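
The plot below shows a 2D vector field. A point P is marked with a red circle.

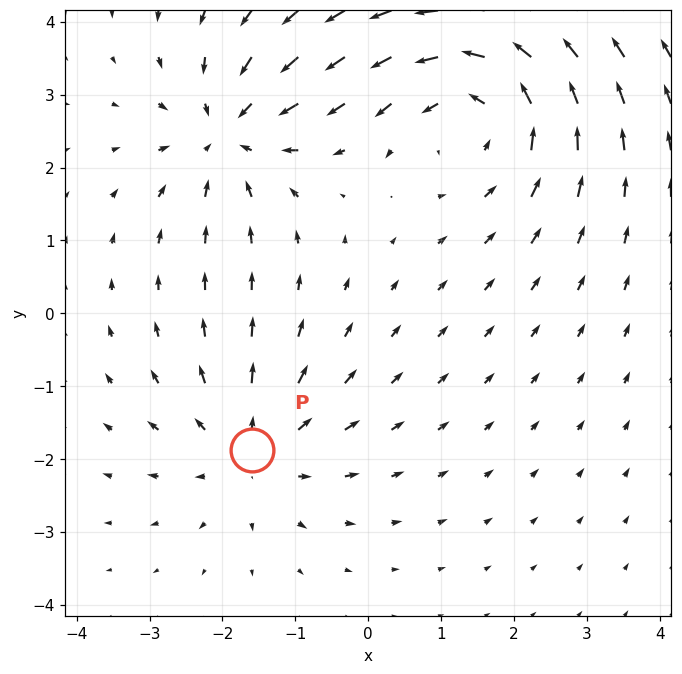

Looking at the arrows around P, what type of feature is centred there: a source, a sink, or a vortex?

source

At P (-1.6, -1.9) the arrows spread outward. Divergence about +3, curl ≈0 — positive divergence with near-zero curl is a source.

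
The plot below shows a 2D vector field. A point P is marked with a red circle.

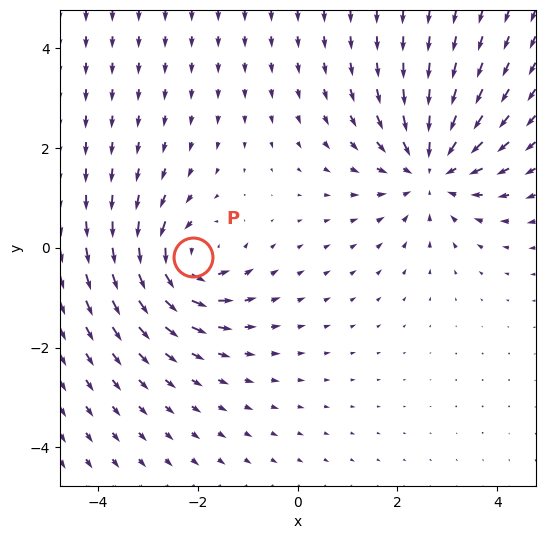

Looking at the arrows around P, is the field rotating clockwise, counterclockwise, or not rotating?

counterclockwise

Near P at (-2.1, -0.2) the arrows circulate counterclockwise. The curl (z-component) there is about +4; positive curl means counterclockwise rotation.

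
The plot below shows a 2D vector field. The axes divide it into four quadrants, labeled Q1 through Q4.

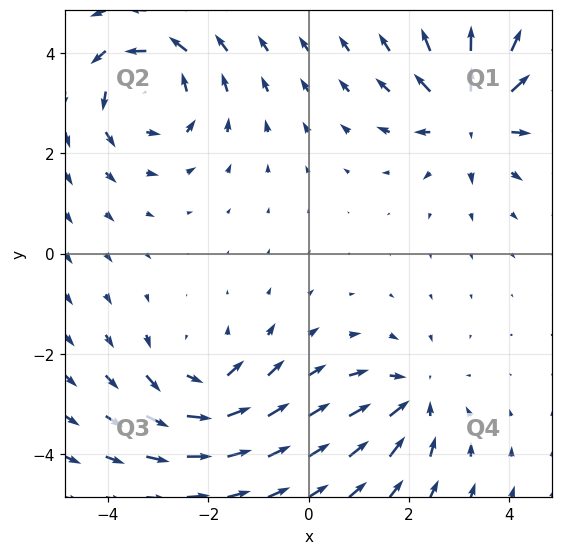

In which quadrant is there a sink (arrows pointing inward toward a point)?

Q4

The sink sits at approximately (2.1, -2.9), which lies in quadrant Q4. The divergence there is about -4, negative as expected for a sink.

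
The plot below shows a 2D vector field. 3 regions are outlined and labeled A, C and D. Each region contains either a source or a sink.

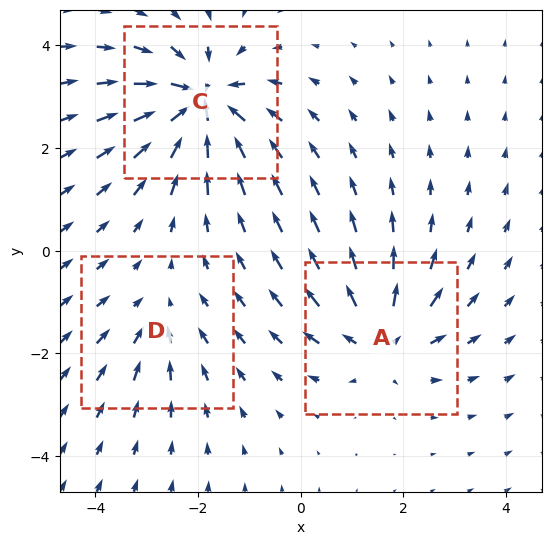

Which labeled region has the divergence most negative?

C

Divergence at each region's feature centre — A: about +4, C: about -6, D: about -2. Region C is most negative.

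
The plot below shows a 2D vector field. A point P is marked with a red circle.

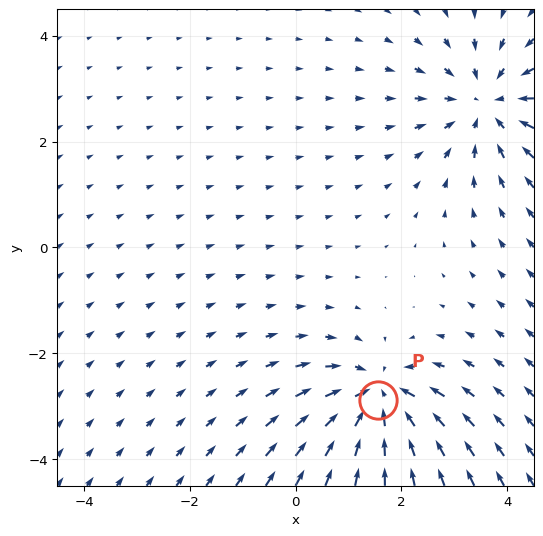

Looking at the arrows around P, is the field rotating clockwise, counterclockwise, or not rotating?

not rotating

Near P at (1.6, -2.9) the arrows show no circulation. The curl there is ≈0.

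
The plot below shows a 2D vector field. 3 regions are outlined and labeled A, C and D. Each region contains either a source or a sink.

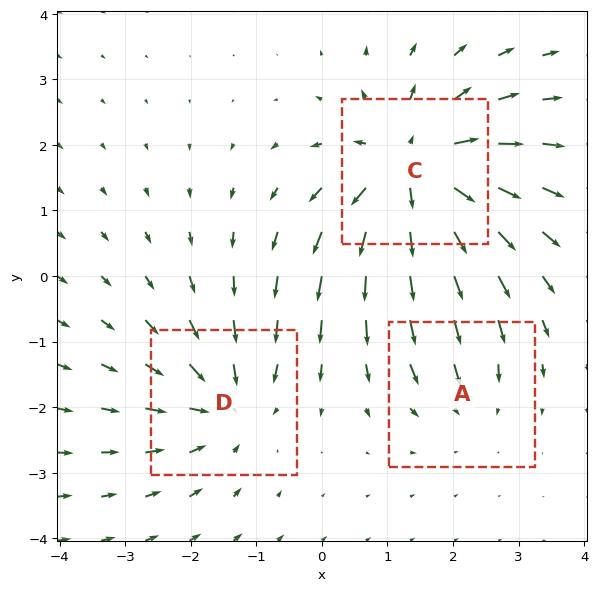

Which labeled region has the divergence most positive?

Divergence at each region's feature centre — A: about -2, C: about +5, D: about -3. Region C is most positive.

C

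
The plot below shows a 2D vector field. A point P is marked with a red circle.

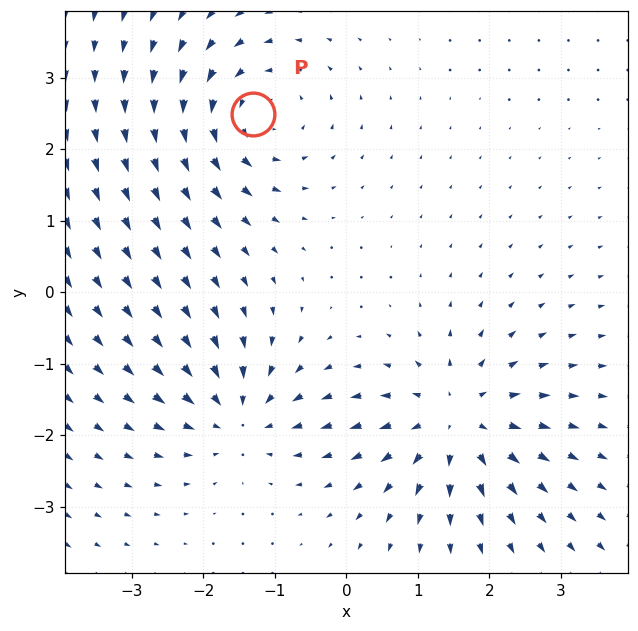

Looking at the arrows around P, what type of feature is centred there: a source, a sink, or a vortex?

vortex

At P (-1.3, 2.5) the arrows circulate counterclockwise. Divergence ≈0, curl about +5 — near-zero divergence with nonzero curl is a vortex.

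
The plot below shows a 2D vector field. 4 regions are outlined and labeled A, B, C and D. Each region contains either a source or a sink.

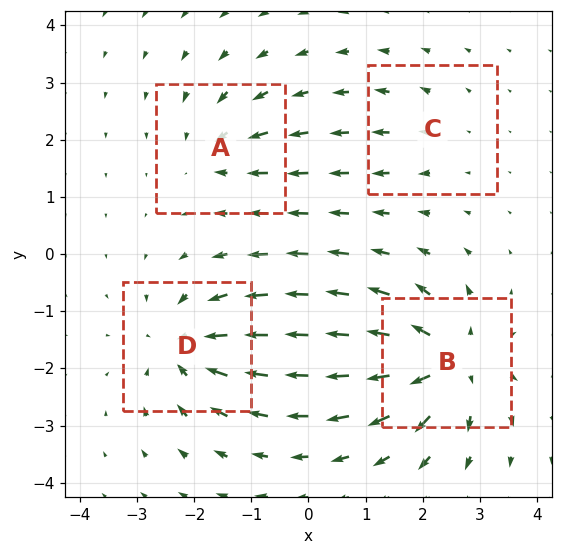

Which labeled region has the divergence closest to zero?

Divergence at each region's feature centre — A: about -4, B: about +8, C: about +2, D: about -6. Region C is closest to zero.

C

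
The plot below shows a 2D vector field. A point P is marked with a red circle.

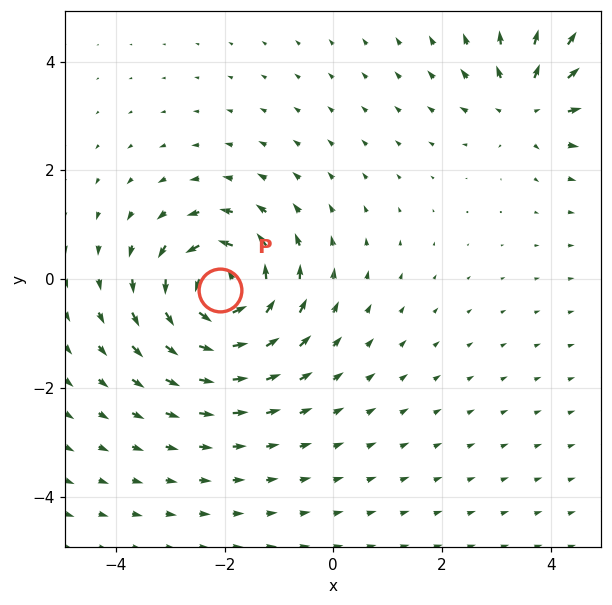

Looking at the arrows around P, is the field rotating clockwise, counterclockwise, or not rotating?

Near P at (-2.1, -0.2) the arrows circulate counterclockwise. The curl (z-component) there is about +6; positive curl means counterclockwise rotation.

counterclockwise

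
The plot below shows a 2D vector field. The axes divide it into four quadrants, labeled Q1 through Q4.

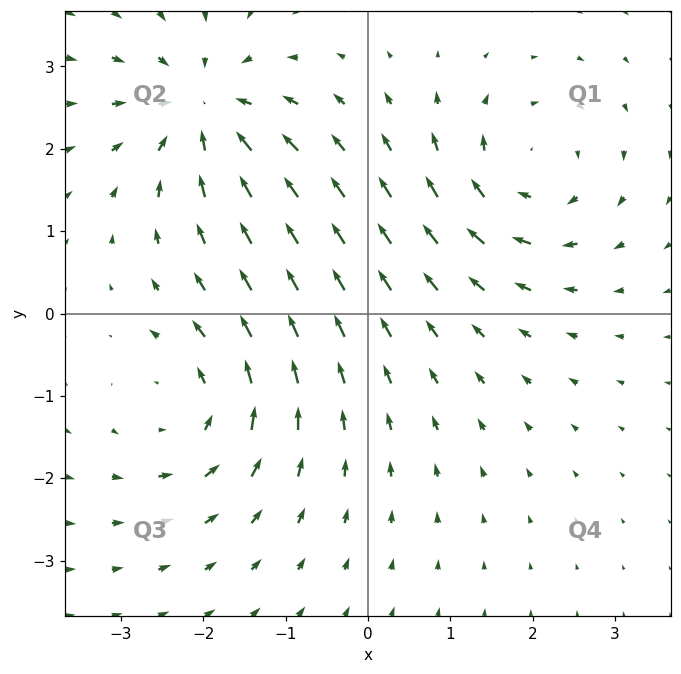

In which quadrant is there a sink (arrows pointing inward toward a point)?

Q2

The sink sits at approximately (-2.0, 2.5), which lies in quadrant Q2. The divergence there is about -6, negative as expected for a sink.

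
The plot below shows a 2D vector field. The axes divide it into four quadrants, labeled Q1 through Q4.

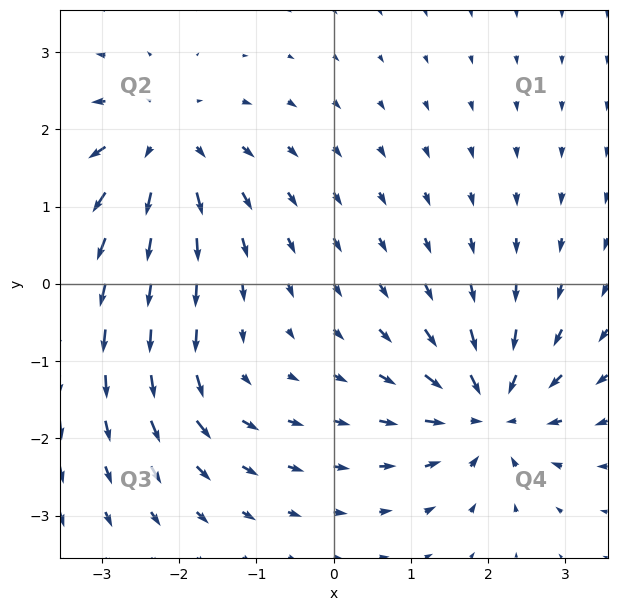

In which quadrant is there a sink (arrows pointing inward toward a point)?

Q4

The sink sits at approximately (2.0, -1.7), which lies in quadrant Q4. The divergence there is about -7, negative as expected for a sink.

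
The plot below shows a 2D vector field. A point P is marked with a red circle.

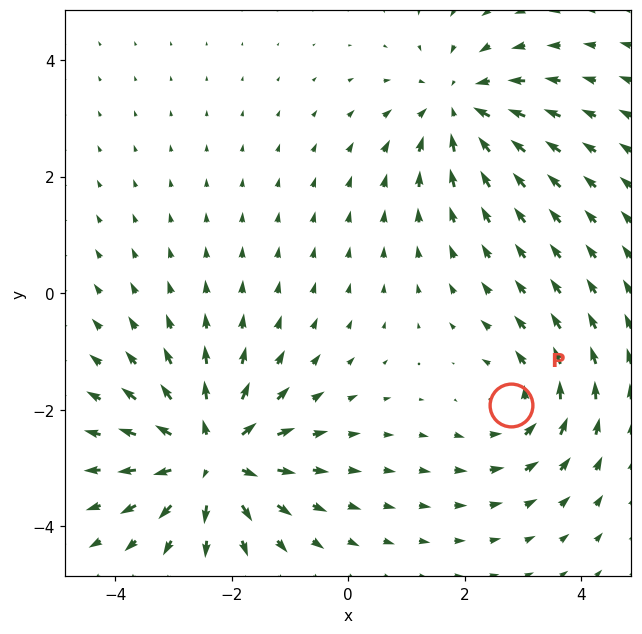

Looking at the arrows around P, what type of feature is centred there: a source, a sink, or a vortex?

vortex

At P (2.8, -1.9) the arrows circulate counterclockwise. Divergence ≈0, curl about +3 — near-zero divergence with nonzero curl is a vortex.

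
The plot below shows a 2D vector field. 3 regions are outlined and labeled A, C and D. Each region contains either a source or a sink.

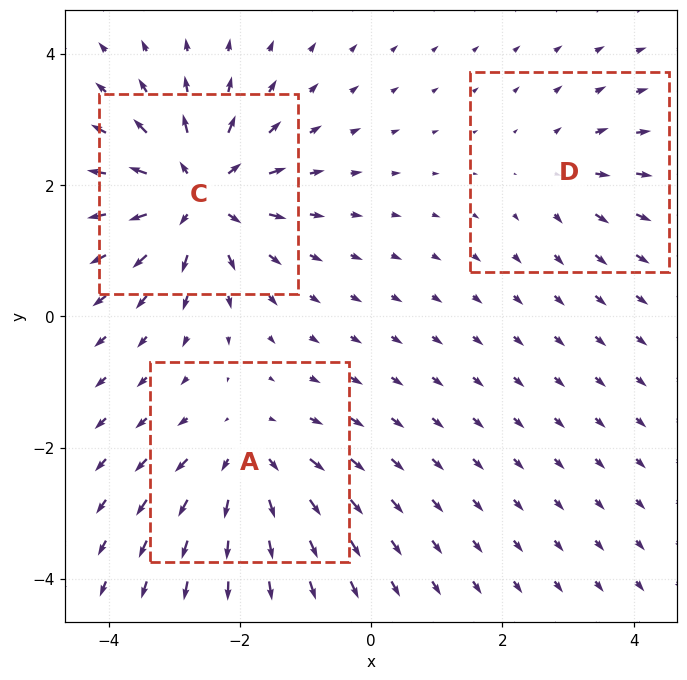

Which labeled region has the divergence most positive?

Divergence at each region's feature centre — A: about +4, C: about +6, D: about +3. Region C is most positive.

C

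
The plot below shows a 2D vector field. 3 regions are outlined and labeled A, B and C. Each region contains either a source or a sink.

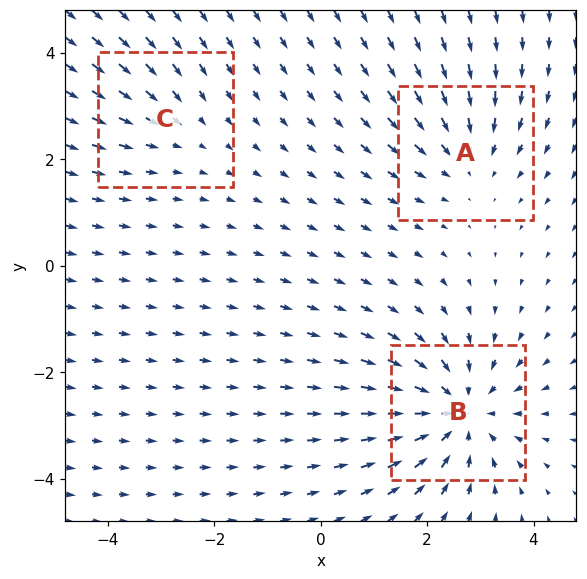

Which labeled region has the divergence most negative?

Divergence at each region's feature centre — A: about -3, B: about -5, C: about -2. Region B is most negative.

B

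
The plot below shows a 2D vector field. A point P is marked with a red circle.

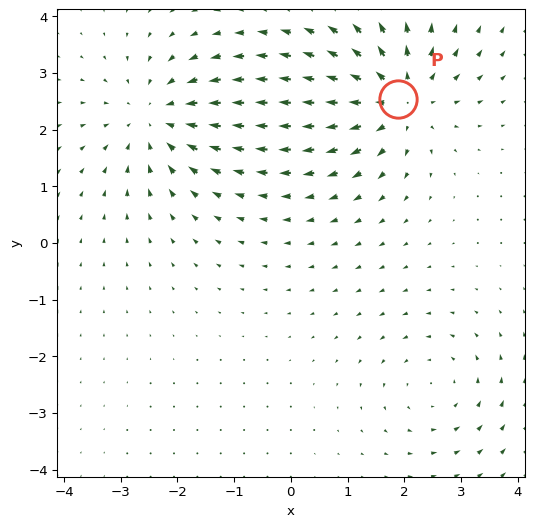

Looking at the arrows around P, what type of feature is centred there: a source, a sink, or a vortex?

source

At P (1.9, 2.5) the arrows spread outward. Divergence about +5, curl ≈0 — positive divergence with near-zero curl is a source.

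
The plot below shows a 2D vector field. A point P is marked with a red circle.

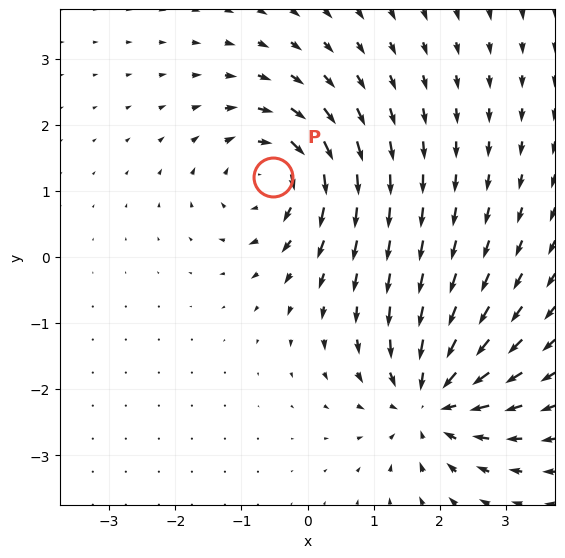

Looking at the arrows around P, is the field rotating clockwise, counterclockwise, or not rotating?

clockwise

Near P at (-0.5, 1.2) the arrows circulate clockwise. The curl (z-component) there is about -6; negative curl means clockwise rotation.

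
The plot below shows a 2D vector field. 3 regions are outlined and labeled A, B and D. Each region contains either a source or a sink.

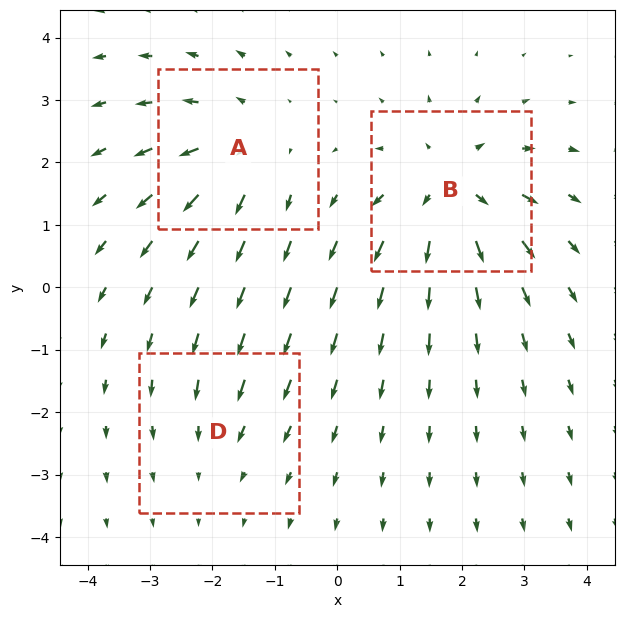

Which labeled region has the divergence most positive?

B

Divergence at each region's feature centre — A: about +3, B: about +5, D: about -2. Region B is most positive.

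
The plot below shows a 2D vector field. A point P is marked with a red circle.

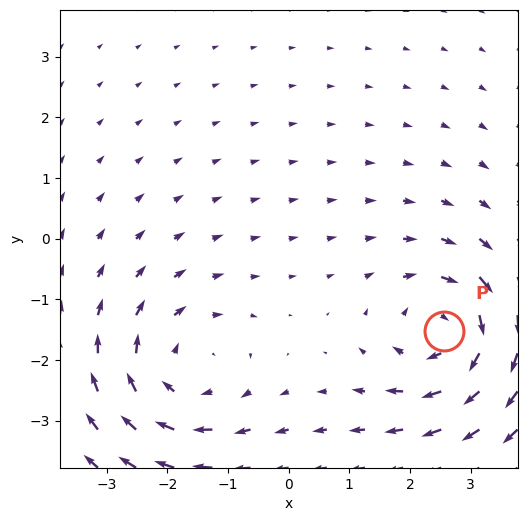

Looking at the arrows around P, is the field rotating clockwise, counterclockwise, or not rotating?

Near P at (2.6, -1.5) the arrows circulate clockwise. The curl (z-component) there is about -6; negative curl means clockwise rotation.

clockwise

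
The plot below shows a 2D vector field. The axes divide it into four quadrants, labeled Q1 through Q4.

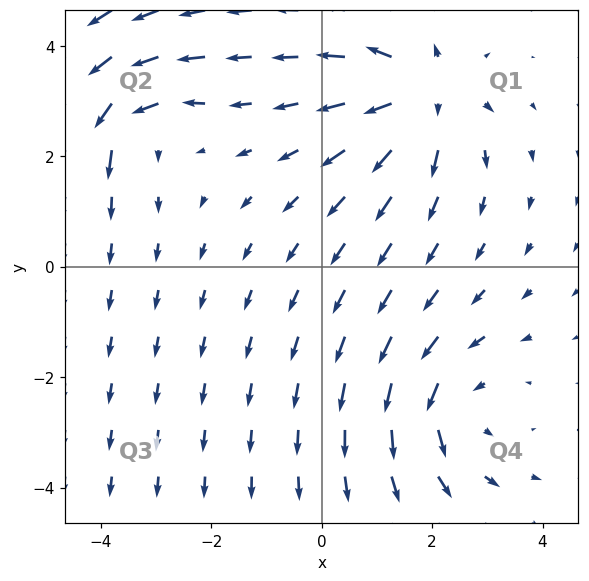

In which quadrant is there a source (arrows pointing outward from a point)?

Q1

The source sits at approximately (1.9, 3.1), which lies in quadrant Q1. The divergence there is about +5, positive as expected for a source.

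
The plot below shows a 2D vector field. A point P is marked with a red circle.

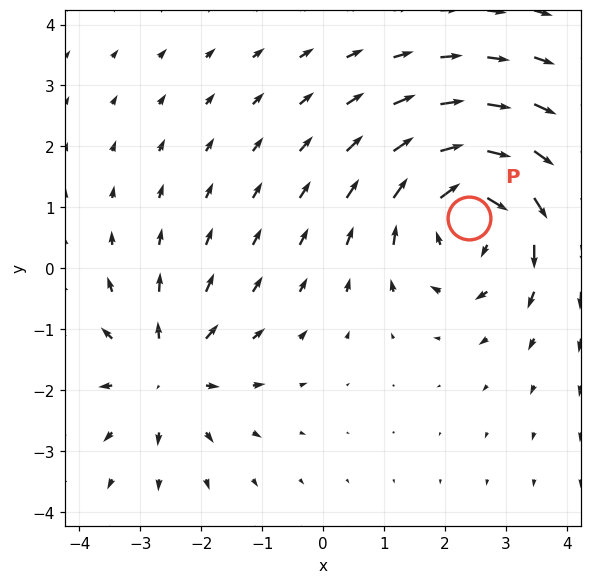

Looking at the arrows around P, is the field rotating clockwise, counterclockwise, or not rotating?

Near P at (2.4, 0.8) the arrows circulate clockwise. The curl (z-component) there is about -4; negative curl means clockwise rotation.

clockwise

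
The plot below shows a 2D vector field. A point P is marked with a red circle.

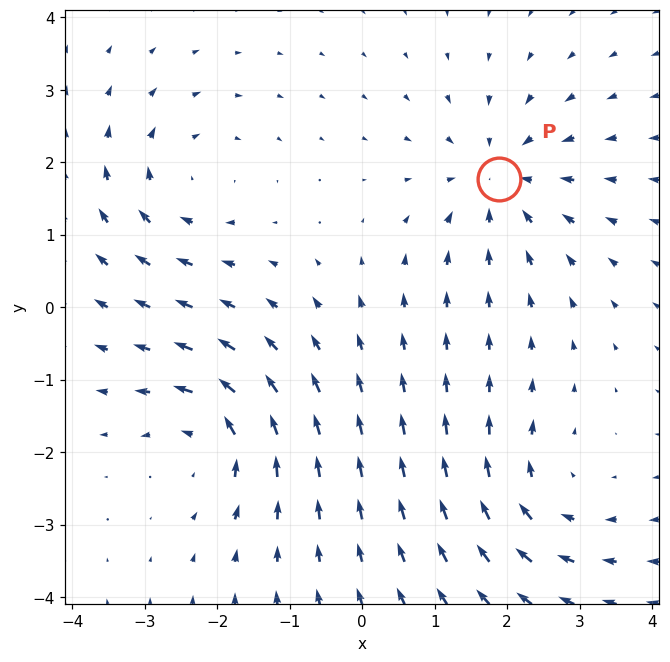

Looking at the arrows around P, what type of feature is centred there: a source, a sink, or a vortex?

sink

At P (1.9, 1.8) the arrows converge inward. Divergence about -6, curl ≈0 — negative divergence with near-zero curl is a sink.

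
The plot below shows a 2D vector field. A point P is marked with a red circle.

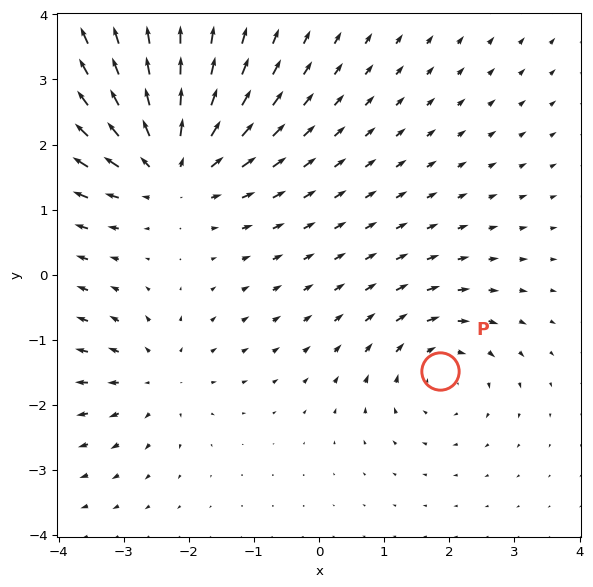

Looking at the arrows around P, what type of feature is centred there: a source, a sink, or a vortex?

vortex

At P (1.9, -1.5) the arrows circulate clockwise. Divergence ≈0, curl about -3 — near-zero divergence with nonzero curl is a vortex.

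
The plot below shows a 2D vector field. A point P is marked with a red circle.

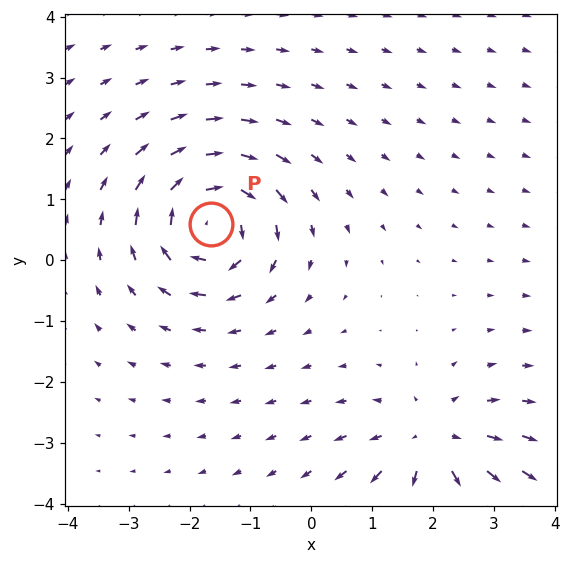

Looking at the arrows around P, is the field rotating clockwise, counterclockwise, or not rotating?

clockwise

Near P at (-1.6, 0.6) the arrows circulate clockwise. The curl (z-component) there is about -5; negative curl means clockwise rotation.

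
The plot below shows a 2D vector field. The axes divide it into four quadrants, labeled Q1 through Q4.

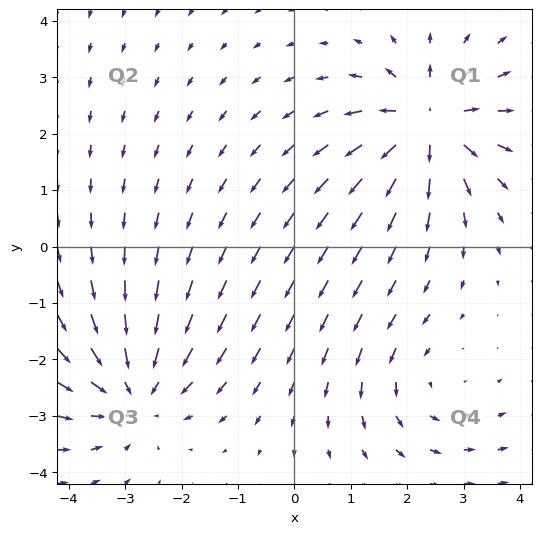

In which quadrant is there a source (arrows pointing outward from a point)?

The source sits at approximately (2.4, 2.2), which lies in quadrant Q1. The divergence there is about +6, positive as expected for a source.

Q1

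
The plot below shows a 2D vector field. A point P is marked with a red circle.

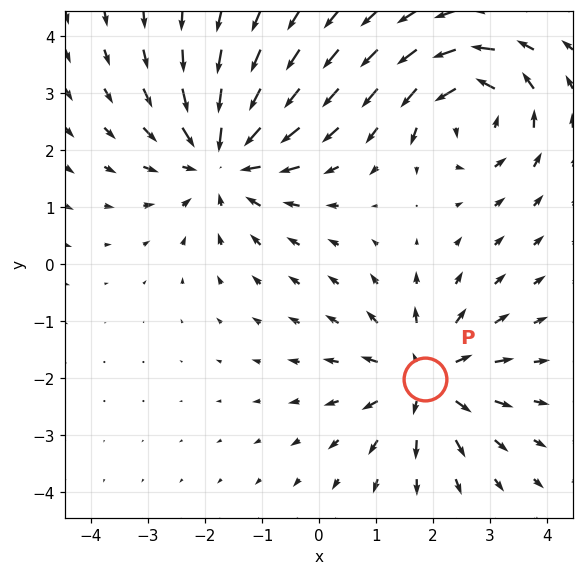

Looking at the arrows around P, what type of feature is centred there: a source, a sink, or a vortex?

At P (1.9, -2.0) the arrows spread outward. Divergence about +4, curl ≈0 — positive divergence with near-zero curl is a source.

source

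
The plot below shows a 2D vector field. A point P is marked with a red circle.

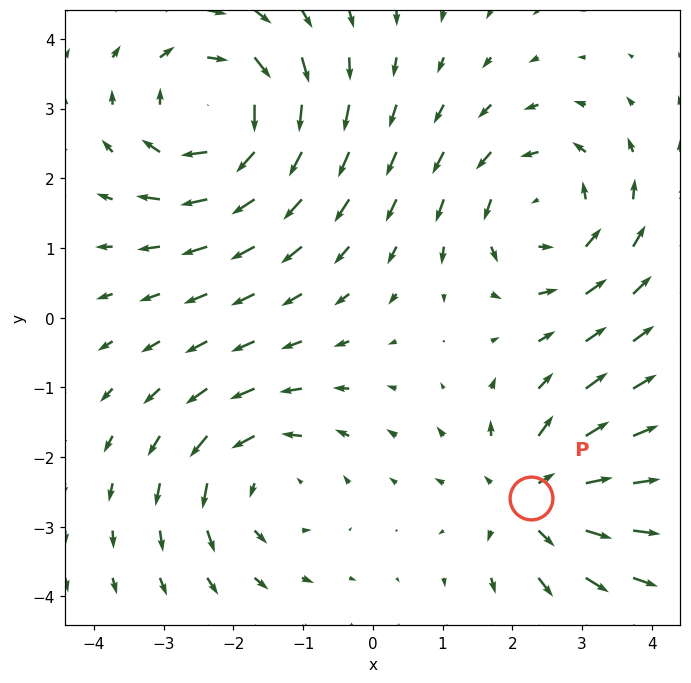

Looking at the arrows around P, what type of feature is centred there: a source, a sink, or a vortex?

source

At P (2.3, -2.6) the arrows spread outward. Divergence about +4, curl ≈0 — positive divergence with near-zero curl is a source.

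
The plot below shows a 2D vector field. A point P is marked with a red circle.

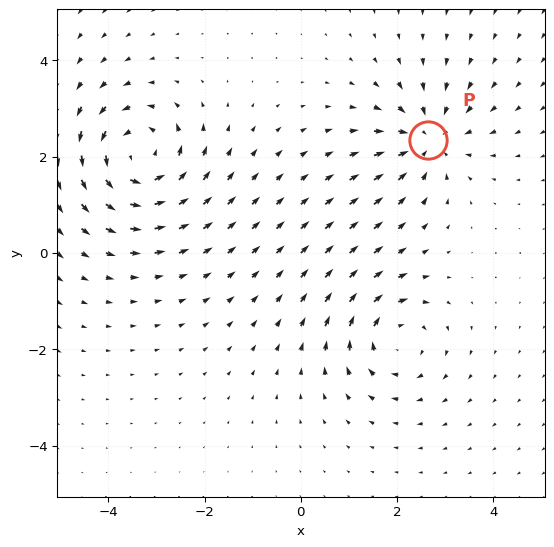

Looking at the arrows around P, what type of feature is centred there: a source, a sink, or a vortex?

At P (2.6, 2.4) the arrows converge inward. Divergence about -4, curl ≈0 — negative divergence with near-zero curl is a sink.

sink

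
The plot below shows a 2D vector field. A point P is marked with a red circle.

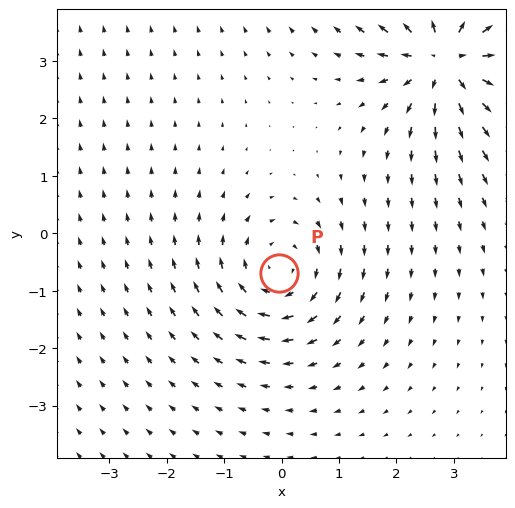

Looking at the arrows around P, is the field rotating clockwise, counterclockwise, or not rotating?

clockwise

Near P at (-0.0, -0.7) the arrows circulate clockwise. The curl (z-component) there is about -3; negative curl means clockwise rotation.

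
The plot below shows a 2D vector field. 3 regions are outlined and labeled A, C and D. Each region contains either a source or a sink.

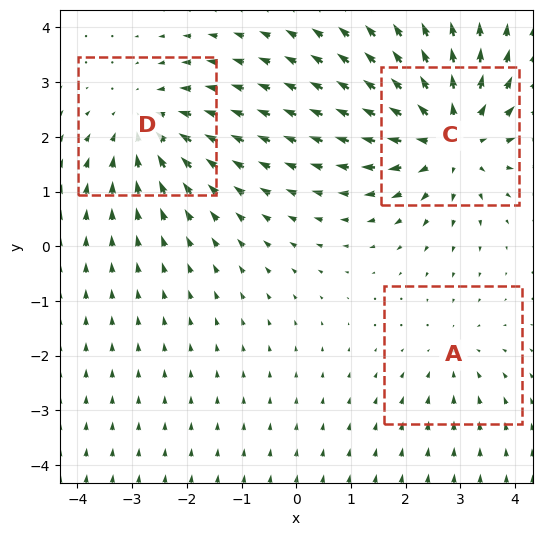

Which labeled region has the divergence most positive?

Divergence at each region's feature centre — A: about -2, C: about +4, D: about -3. Region C is most positive.

C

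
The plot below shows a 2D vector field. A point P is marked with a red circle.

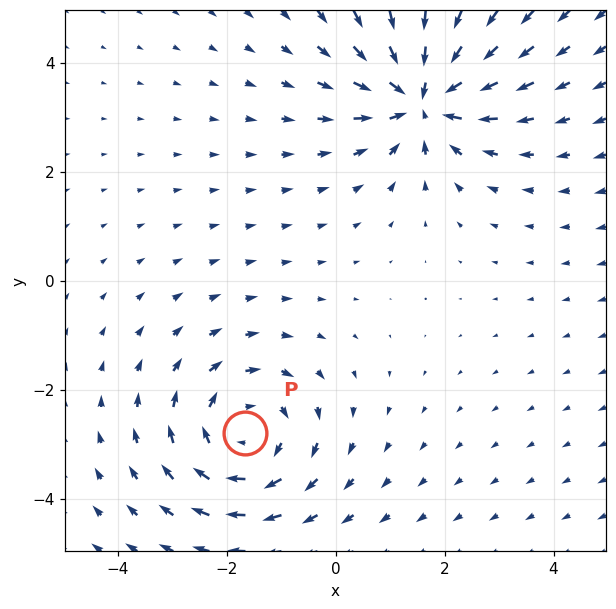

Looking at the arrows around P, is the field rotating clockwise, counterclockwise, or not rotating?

clockwise

Near P at (-1.7, -2.8) the arrows circulate clockwise. The curl (z-component) there is about -4; negative curl means clockwise rotation.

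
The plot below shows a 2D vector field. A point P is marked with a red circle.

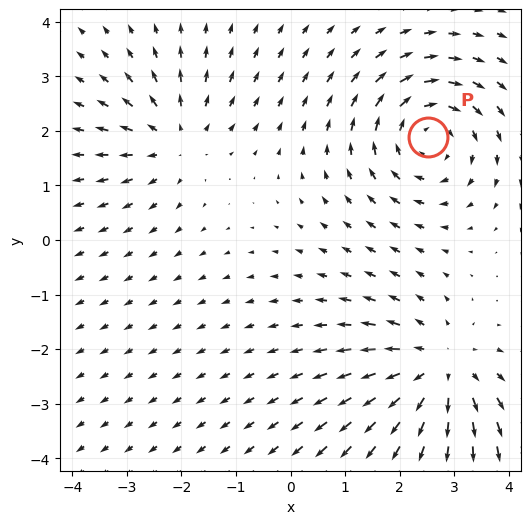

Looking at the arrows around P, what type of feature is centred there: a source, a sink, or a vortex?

vortex

At P (2.5, 1.9) the arrows circulate clockwise. Divergence ≈0, curl about -5 — near-zero divergence with nonzero curl is a vortex.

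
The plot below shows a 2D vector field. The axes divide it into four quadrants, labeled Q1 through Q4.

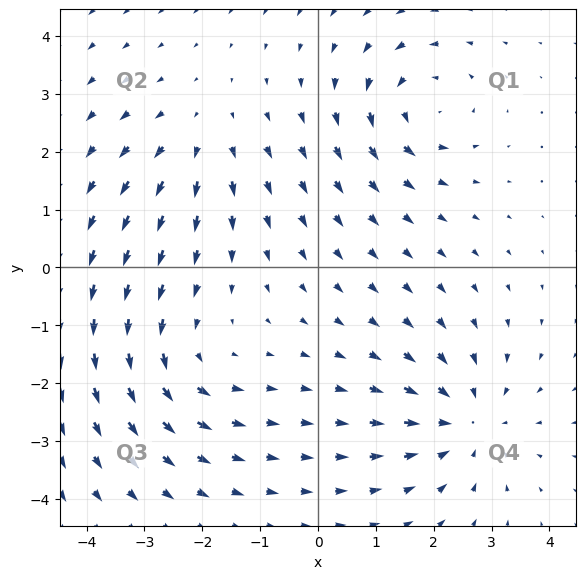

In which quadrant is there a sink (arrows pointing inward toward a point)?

The sink sits at approximately (2.6, -2.7), which lies in quadrant Q4. The divergence there is about -4, negative as expected for a sink.

Q4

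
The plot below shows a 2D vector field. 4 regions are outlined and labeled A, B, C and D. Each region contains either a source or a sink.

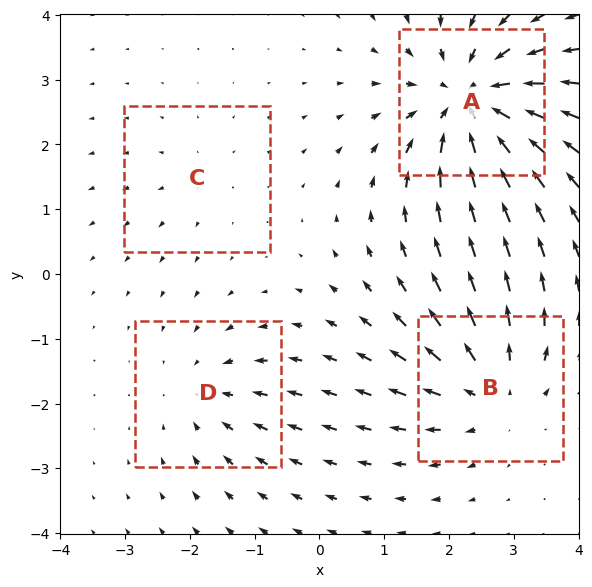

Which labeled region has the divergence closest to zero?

Divergence at each region's feature centre — A: about -7, B: about +5, C: about +2, D: about -3. Region C is closest to zero.

C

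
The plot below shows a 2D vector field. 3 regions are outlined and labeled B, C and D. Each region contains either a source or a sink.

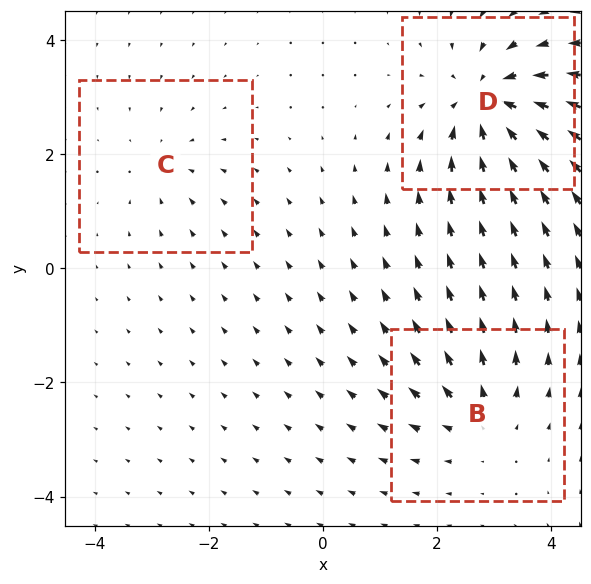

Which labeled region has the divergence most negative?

D

Divergence at each region's feature centre — B: about +3, C: about -2, D: about -5. Region D is most negative.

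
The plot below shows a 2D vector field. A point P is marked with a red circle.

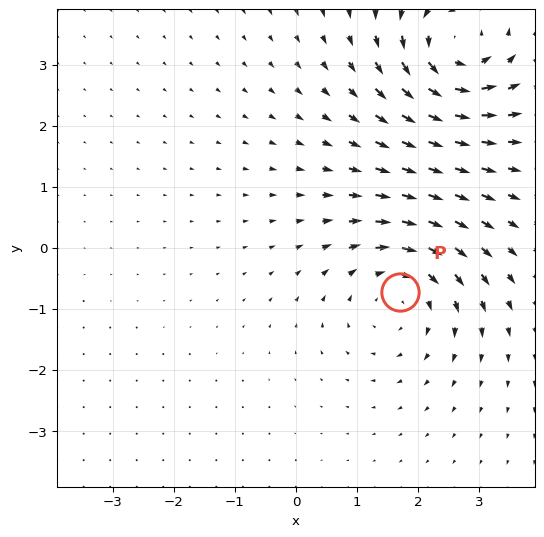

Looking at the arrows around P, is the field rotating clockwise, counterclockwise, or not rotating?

Near P at (1.7, -0.7) the arrows circulate clockwise. The curl (z-component) there is about -4; negative curl means clockwise rotation.

clockwise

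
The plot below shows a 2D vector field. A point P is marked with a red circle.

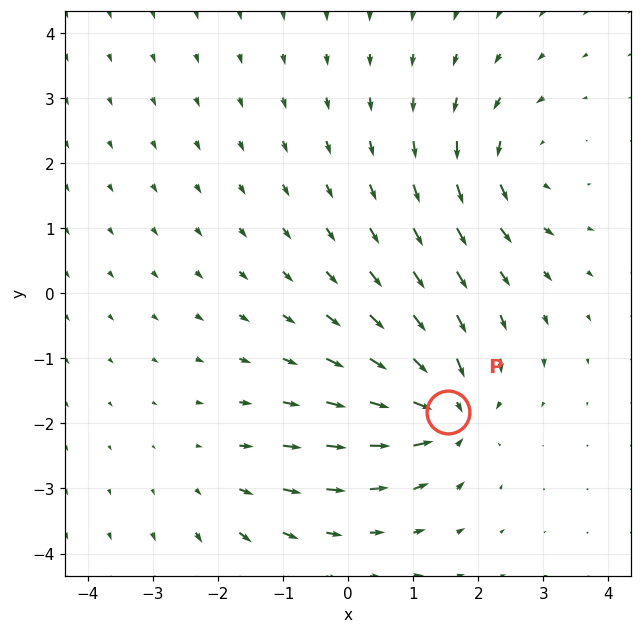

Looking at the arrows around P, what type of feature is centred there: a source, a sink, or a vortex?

At P (1.5, -1.8) the arrows converge inward. Divergence about -7, curl ≈0 — negative divergence with near-zero curl is a sink.

sink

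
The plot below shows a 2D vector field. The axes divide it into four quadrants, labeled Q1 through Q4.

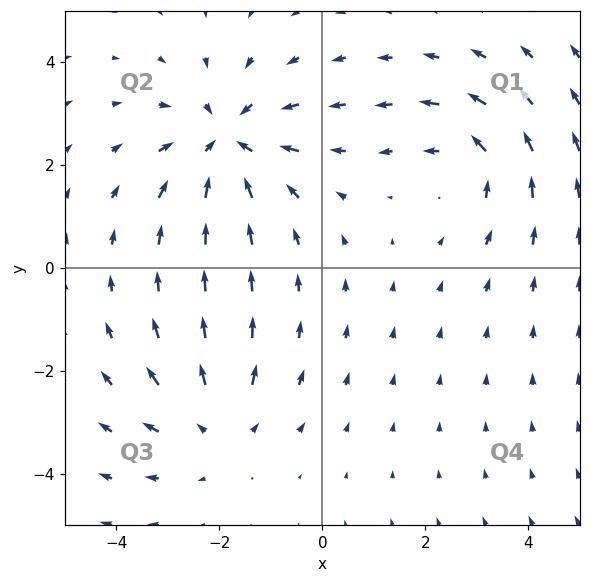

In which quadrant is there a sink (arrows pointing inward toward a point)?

Q2

The sink sits at approximately (-1.8, 2.5), which lies in quadrant Q2. The divergence there is about -3, negative as expected for a sink.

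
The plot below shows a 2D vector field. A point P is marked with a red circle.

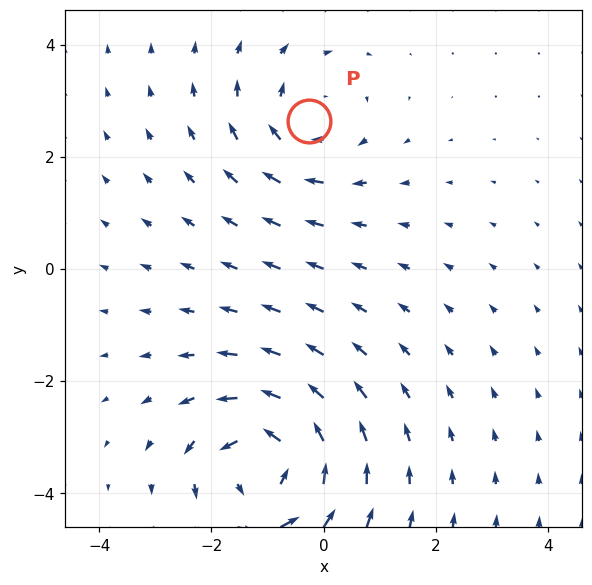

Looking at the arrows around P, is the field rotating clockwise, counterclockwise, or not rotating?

Near P at (-0.3, 2.6) the arrows circulate clockwise. The curl (z-component) there is about -3; negative curl means clockwise rotation.

clockwise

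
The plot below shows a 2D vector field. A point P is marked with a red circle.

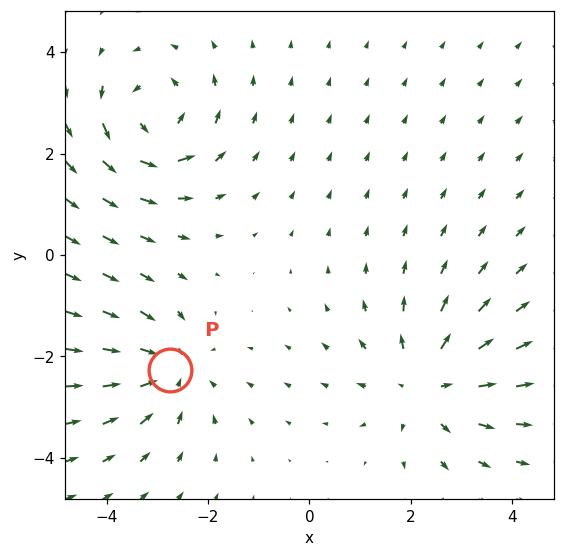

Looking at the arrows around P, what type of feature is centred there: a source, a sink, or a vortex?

sink

At P (-2.7, -2.3) the arrows converge inward. Divergence about -4, curl ≈0 — negative divergence with near-zero curl is a sink.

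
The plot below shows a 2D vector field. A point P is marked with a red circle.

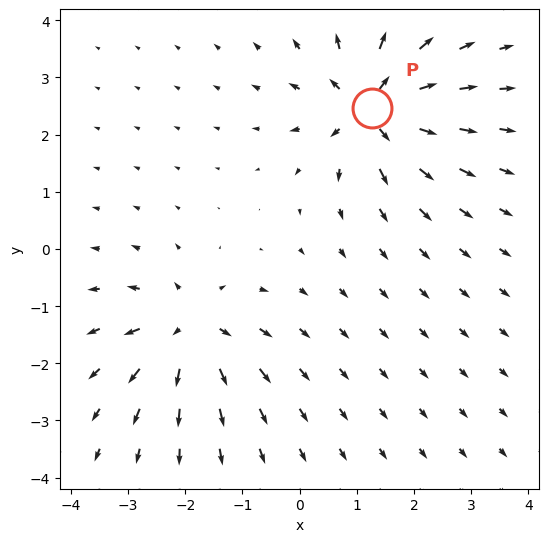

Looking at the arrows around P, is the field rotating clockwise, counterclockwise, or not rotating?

not rotating

Near P at (1.3, 2.5) the arrows show no circulation. The curl there is ≈0.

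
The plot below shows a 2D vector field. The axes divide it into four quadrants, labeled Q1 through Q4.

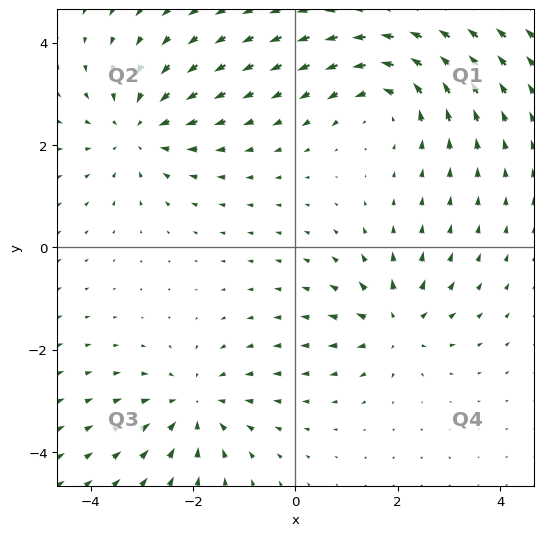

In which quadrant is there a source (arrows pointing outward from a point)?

The source sits at approximately (2.0, -1.5), which lies in quadrant Q4. The divergence there is about +5, positive as expected for a source.

Q4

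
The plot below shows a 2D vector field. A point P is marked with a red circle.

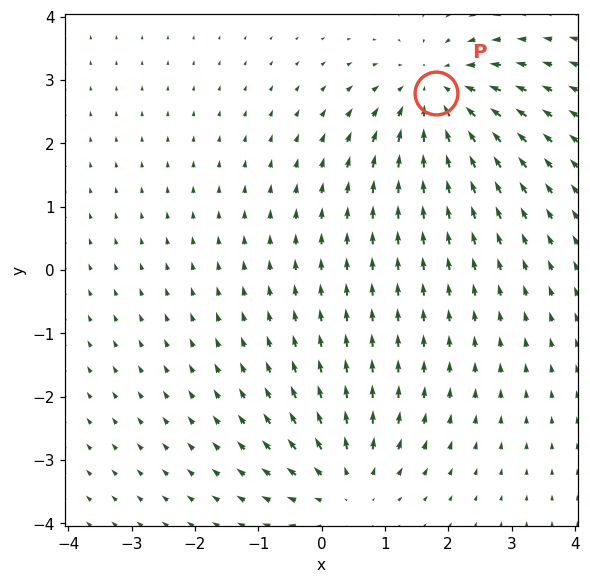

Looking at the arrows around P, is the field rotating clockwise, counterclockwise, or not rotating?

not rotating

Near P at (1.8, 2.8) the arrows show no circulation. The curl there is ≈0.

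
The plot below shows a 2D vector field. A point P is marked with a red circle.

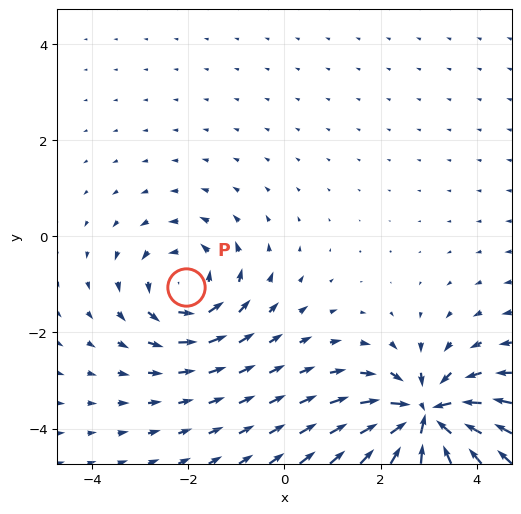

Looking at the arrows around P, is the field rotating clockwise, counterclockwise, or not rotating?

Near P at (-2.1, -1.1) the arrows circulate counterclockwise. The curl (z-component) there is about +3; positive curl means counterclockwise rotation.

counterclockwise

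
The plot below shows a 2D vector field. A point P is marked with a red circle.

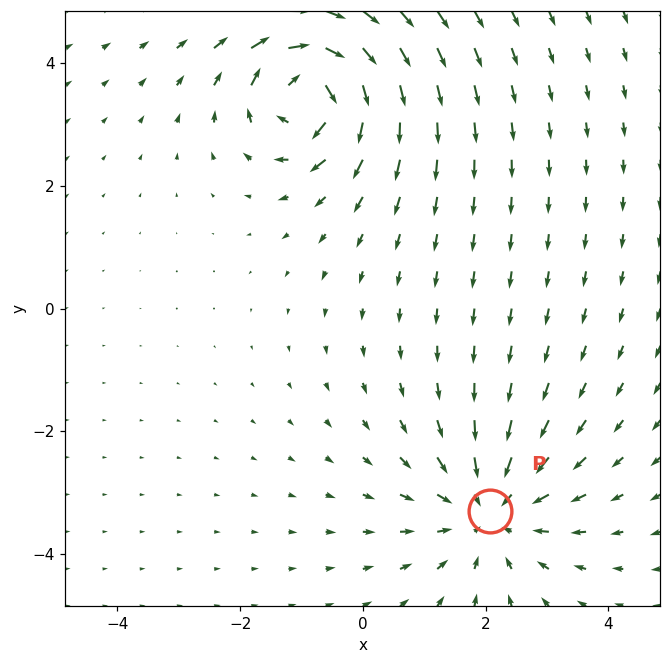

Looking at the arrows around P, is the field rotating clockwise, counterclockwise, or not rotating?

not rotating

Near P at (2.1, -3.3) the arrows show no circulation. The curl there is ≈0.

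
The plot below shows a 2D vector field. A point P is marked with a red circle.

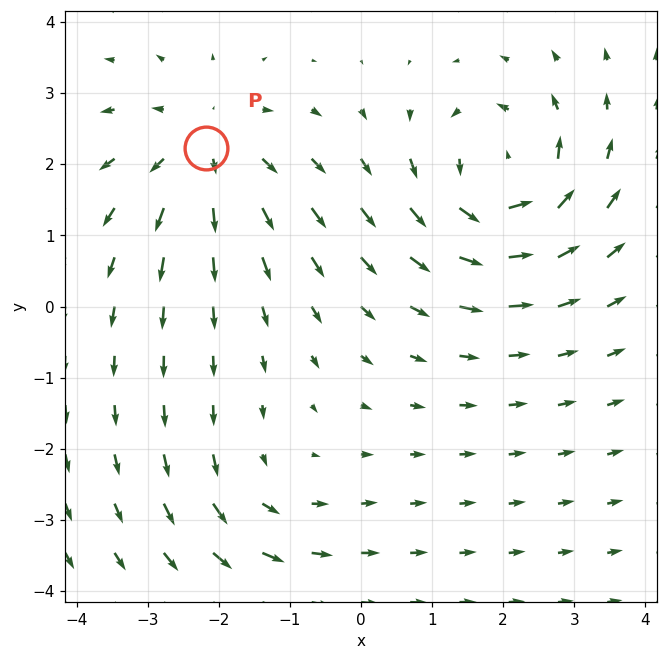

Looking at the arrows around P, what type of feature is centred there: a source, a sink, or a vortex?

At P (-2.2, 2.2) the arrows spread outward. Divergence about +4, curl ≈0 — positive divergence with near-zero curl is a source.

source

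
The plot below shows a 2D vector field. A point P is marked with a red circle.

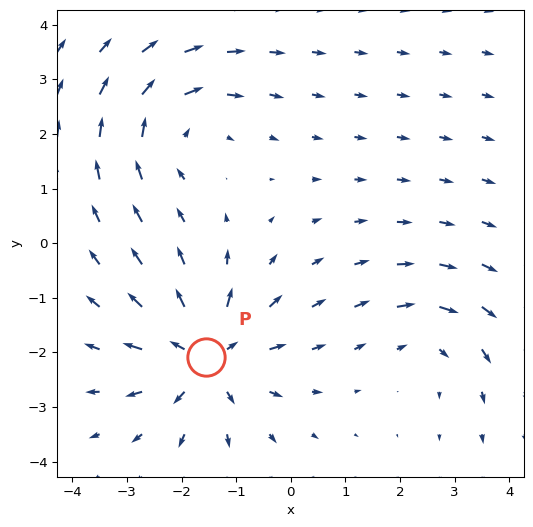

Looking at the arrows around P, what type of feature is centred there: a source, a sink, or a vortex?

source

At P (-1.5, -2.1) the arrows spread outward. Divergence about +5, curl ≈0 — positive divergence with near-zero curl is a source.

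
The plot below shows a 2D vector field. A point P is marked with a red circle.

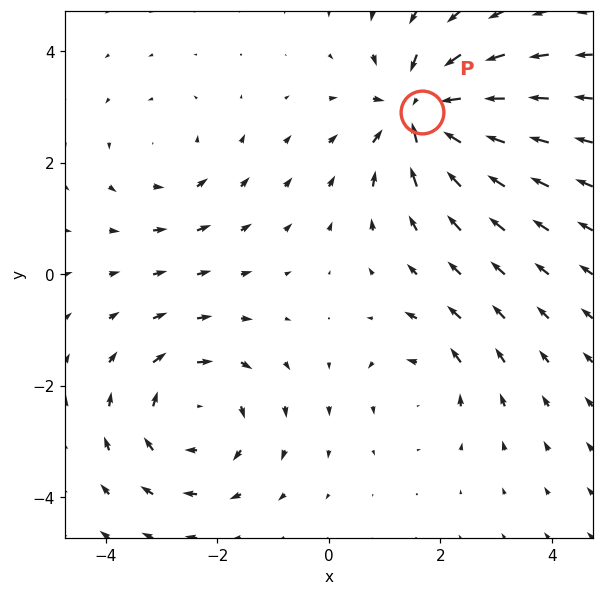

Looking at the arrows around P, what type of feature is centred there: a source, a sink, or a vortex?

sink

At P (1.7, 2.9) the arrows converge inward. Divergence about -6, curl ≈0 — negative divergence with near-zero curl is a sink.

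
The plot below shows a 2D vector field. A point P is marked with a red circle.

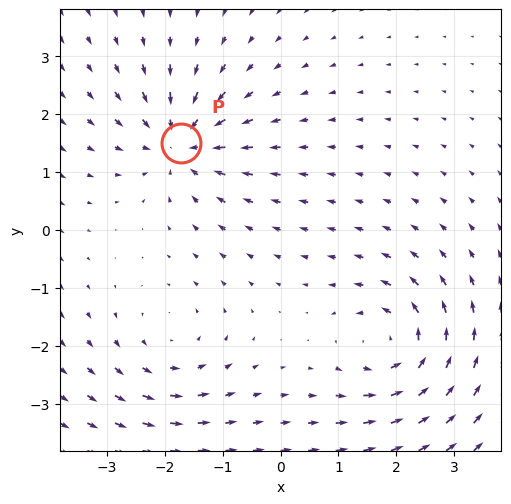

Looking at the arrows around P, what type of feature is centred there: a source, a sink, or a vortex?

sink

At P (-1.7, 1.5) the arrows converge inward. Divergence about -4, curl ≈0 — negative divergence with near-zero curl is a sink.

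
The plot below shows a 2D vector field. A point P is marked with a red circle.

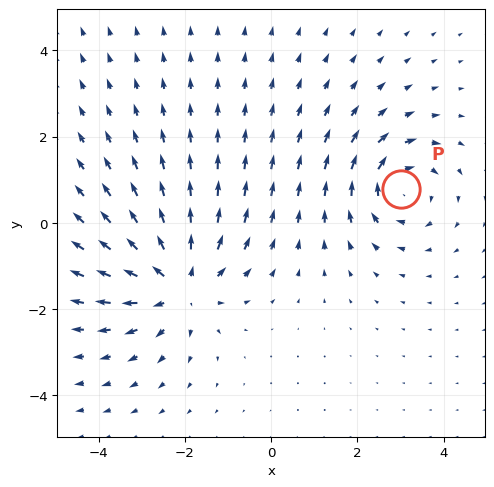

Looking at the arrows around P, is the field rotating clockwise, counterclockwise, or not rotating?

clockwise

Near P at (3.0, 0.8) the arrows circulate clockwise. The curl (z-component) there is about -4; negative curl means clockwise rotation.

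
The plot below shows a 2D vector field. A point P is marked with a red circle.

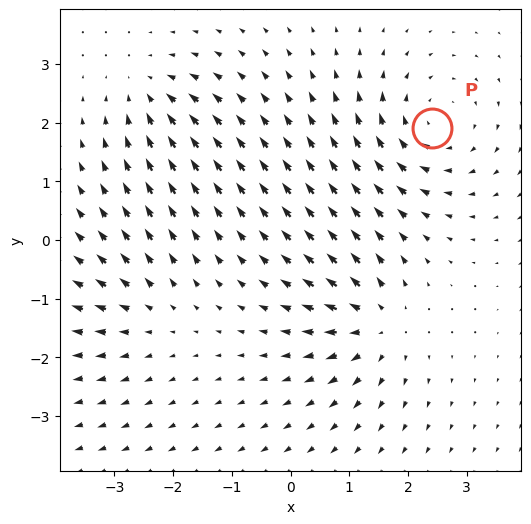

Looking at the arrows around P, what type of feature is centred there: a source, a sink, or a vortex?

vortex

At P (2.4, 1.9) the arrows circulate clockwise. Divergence ≈0, curl about -4 — near-zero divergence with nonzero curl is a vortex.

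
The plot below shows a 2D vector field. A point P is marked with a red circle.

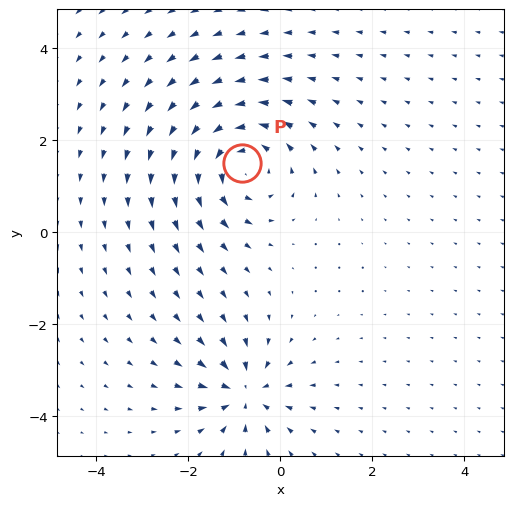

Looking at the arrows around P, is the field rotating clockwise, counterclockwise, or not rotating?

Near P at (-0.8, 1.5) the arrows circulate counterclockwise. The curl (z-component) there is about +4; positive curl means counterclockwise rotation.

counterclockwise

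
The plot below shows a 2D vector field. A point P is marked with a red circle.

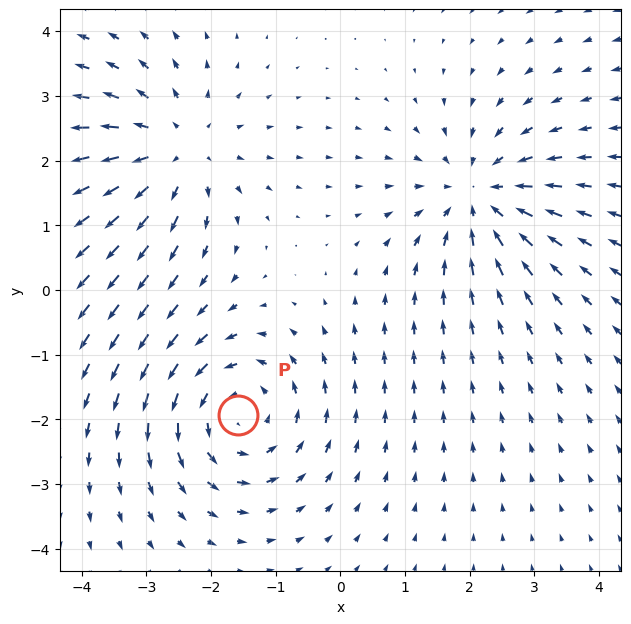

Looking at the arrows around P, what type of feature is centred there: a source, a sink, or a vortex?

At P (-1.6, -1.9) the arrows circulate counterclockwise. Divergence ≈0, curl about +4 — near-zero divergence with nonzero curl is a vortex.

vortex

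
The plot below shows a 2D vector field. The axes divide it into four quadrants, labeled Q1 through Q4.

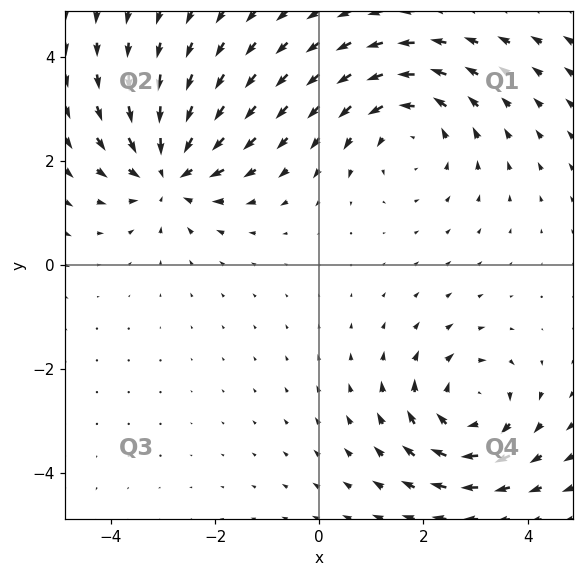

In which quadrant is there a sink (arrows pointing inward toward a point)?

Q2

The sink sits at approximately (-2.9, 1.8), which lies in quadrant Q2. The divergence there is about -3, negative as expected for a sink.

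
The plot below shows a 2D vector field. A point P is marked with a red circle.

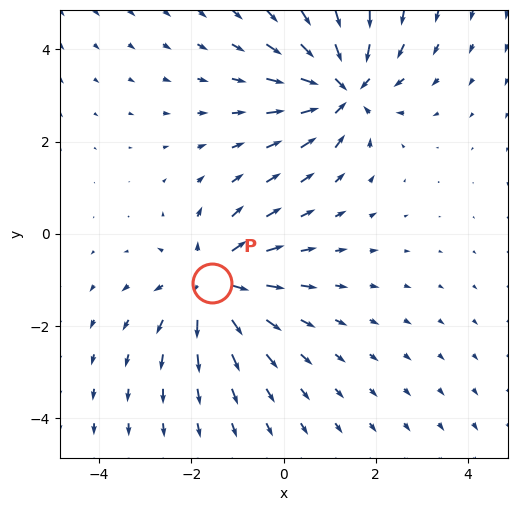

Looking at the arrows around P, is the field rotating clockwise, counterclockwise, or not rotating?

Near P at (-1.6, -1.1) the arrows show no circulation. The curl there is ≈0.

not rotating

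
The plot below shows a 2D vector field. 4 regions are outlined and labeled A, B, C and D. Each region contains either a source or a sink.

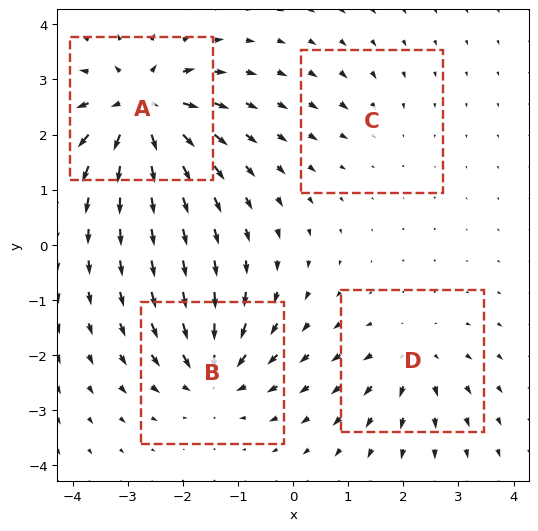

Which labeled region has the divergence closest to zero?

Divergence at each region's feature centre — A: about +9, B: about -6, C: about -2, D: about +4. Region C is closest to zero.

C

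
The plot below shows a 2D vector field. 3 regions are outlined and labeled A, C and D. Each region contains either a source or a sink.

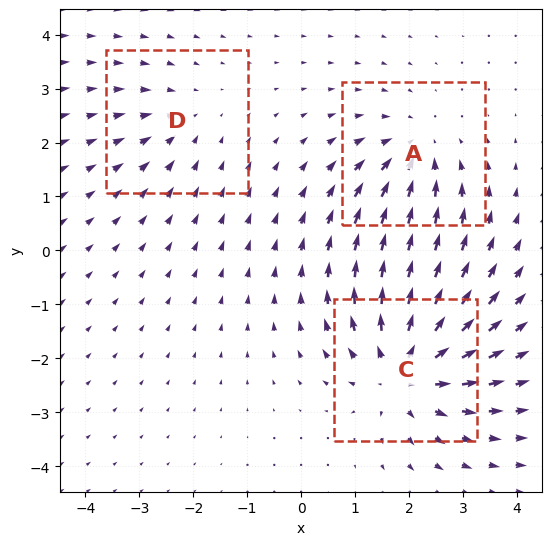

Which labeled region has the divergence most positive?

Divergence at each region's feature centre — A: about -3, C: about +5, D: about -2. Region C is most positive.

C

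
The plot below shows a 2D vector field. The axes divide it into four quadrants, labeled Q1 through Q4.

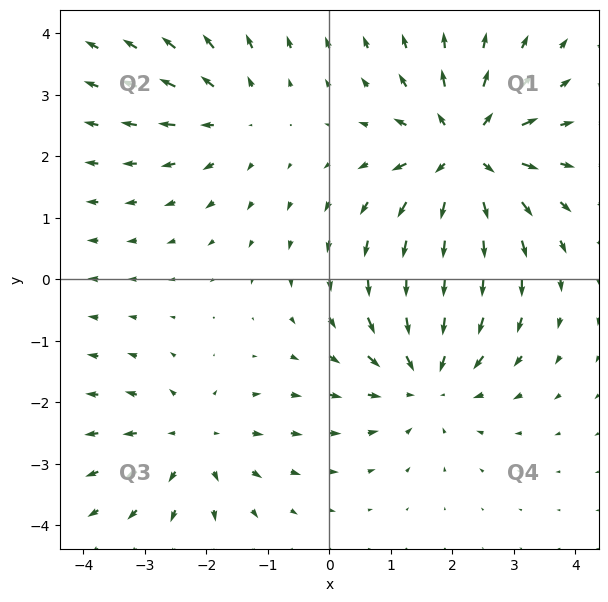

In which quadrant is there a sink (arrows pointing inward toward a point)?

Q4

The sink sits at approximately (1.6, -1.6), which lies in quadrant Q4. The divergence there is about -4, negative as expected for a sink.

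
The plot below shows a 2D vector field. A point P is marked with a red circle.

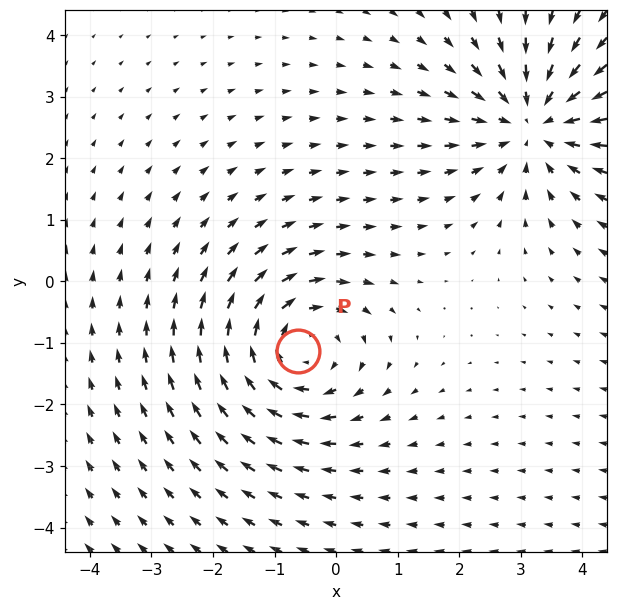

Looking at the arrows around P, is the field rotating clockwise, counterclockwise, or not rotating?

clockwise

Near P at (-0.6, -1.1) the arrows circulate clockwise. The curl (z-component) there is about -4; negative curl means clockwise rotation.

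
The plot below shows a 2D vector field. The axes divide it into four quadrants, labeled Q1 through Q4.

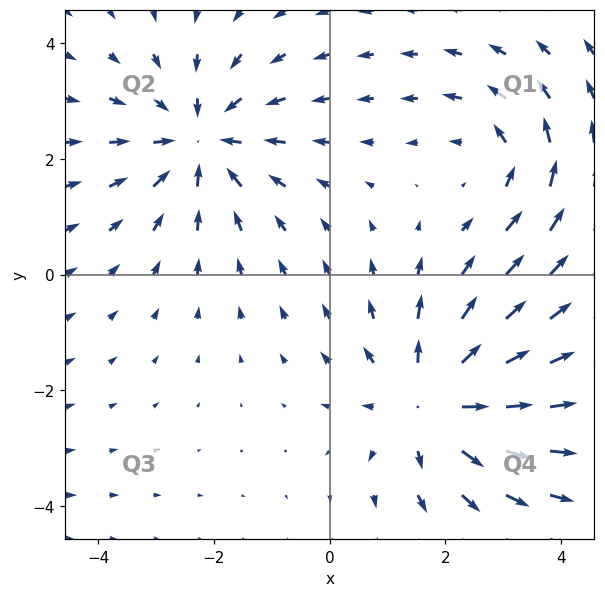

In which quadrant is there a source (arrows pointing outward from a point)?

Q4

The source sits at approximately (1.8, -2.2), which lies in quadrant Q4. The divergence there is about +4, positive as expected for a source.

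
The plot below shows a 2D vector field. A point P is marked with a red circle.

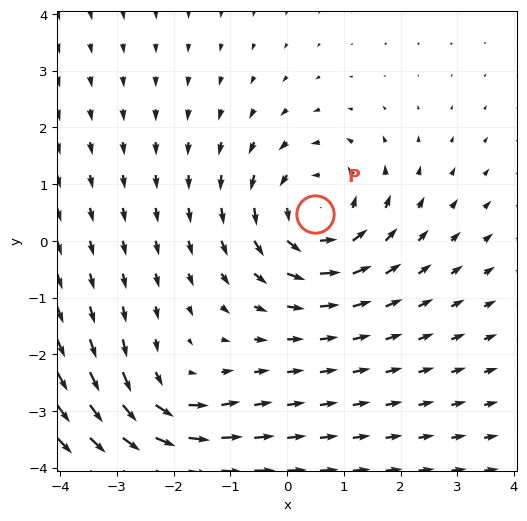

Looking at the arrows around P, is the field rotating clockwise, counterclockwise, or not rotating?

Near P at (0.5, 0.5) the arrows circulate counterclockwise. The curl (z-component) there is about +4; positive curl means counterclockwise rotation.

counterclockwise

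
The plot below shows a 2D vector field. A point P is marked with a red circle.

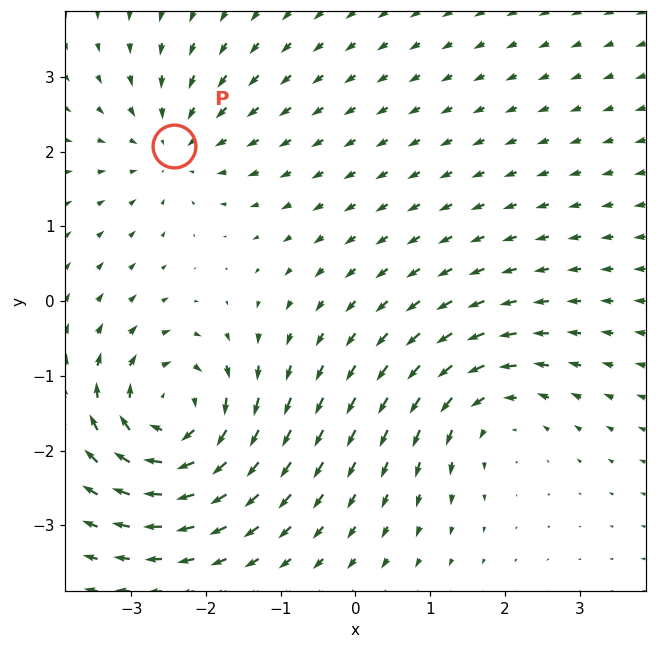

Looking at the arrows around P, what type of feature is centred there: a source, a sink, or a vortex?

sink

At P (-2.4, 2.1) the arrows converge inward. Divergence about -3, curl ≈0 — negative divergence with near-zero curl is a sink.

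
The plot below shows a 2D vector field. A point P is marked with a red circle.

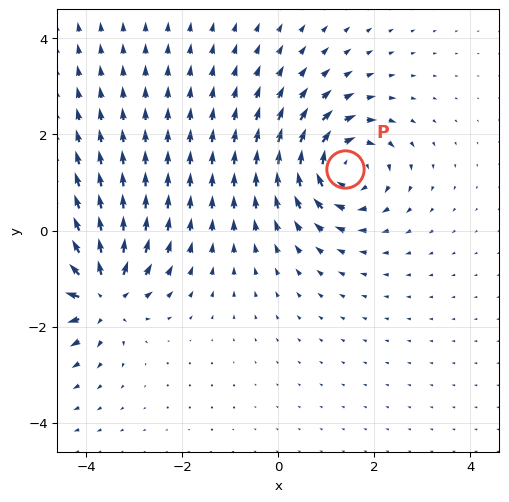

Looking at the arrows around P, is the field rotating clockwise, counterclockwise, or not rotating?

clockwise

Near P at (1.4, 1.3) the arrows circulate clockwise. The curl (z-component) there is about -5; negative curl means clockwise rotation.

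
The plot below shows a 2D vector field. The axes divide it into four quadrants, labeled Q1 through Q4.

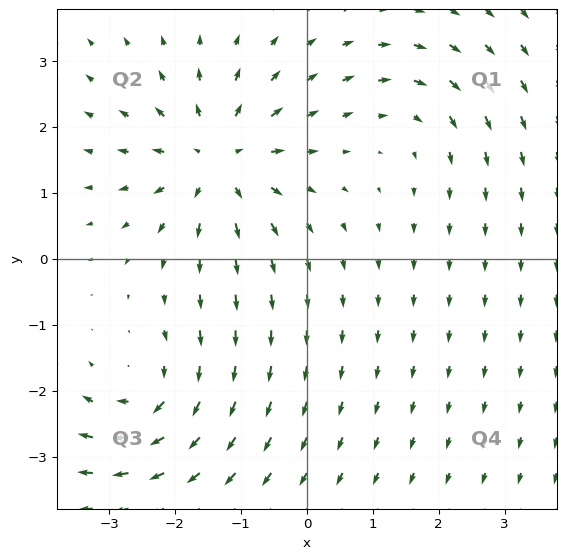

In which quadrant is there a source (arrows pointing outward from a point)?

Q2

The source sits at approximately (-1.3, 1.5), which lies in quadrant Q2. The divergence there is about +6, positive as expected for a source.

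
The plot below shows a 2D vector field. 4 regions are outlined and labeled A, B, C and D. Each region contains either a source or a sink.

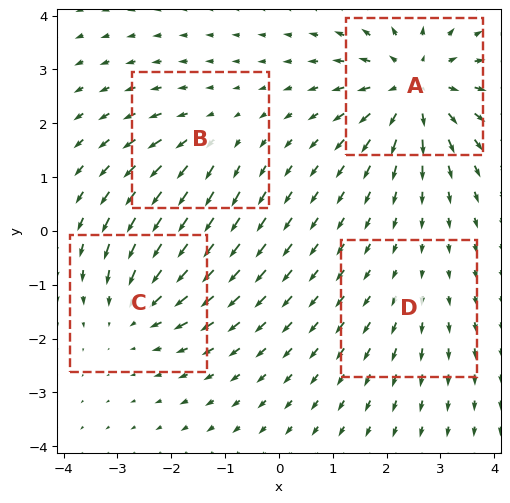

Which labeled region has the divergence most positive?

A

Divergence at each region's feature centre — A: about +7, B: about +3, C: about -4, D: about +2. Region A is most positive.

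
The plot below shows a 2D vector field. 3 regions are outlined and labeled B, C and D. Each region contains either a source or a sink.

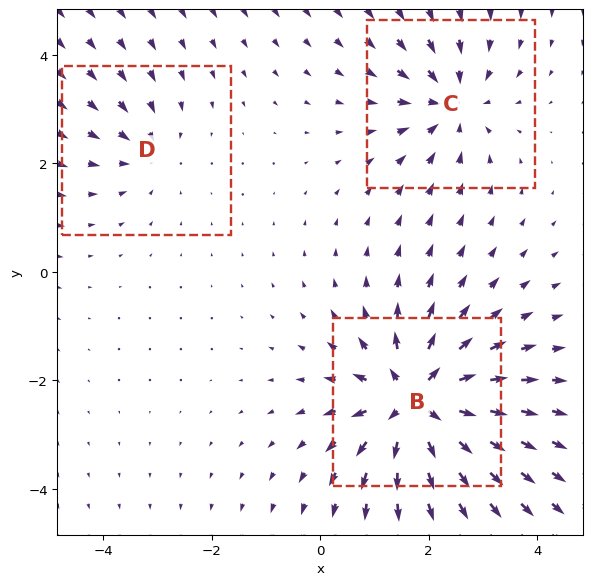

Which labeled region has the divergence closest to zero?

Divergence at each region's feature centre — B: about +6, C: about -4, D: about -2. Region D is closest to zero.

D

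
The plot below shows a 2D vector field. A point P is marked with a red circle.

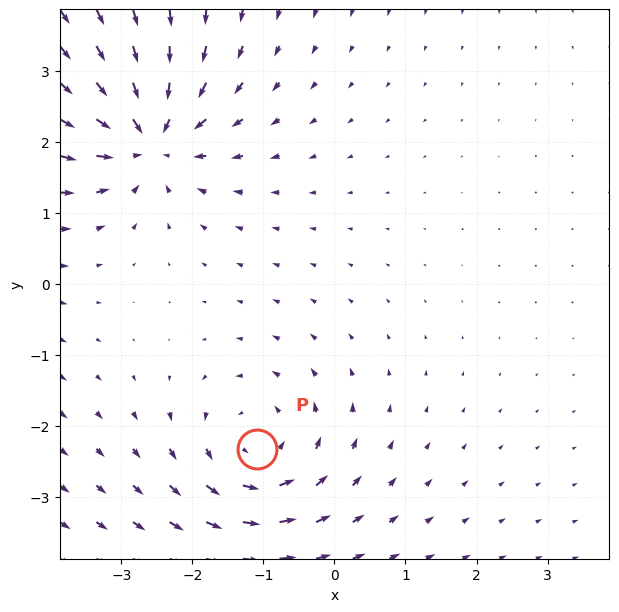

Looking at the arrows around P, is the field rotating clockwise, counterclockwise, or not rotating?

Near P at (-1.1, -2.3) the arrows circulate counterclockwise. The curl (z-component) there is about +3; positive curl means counterclockwise rotation.

counterclockwise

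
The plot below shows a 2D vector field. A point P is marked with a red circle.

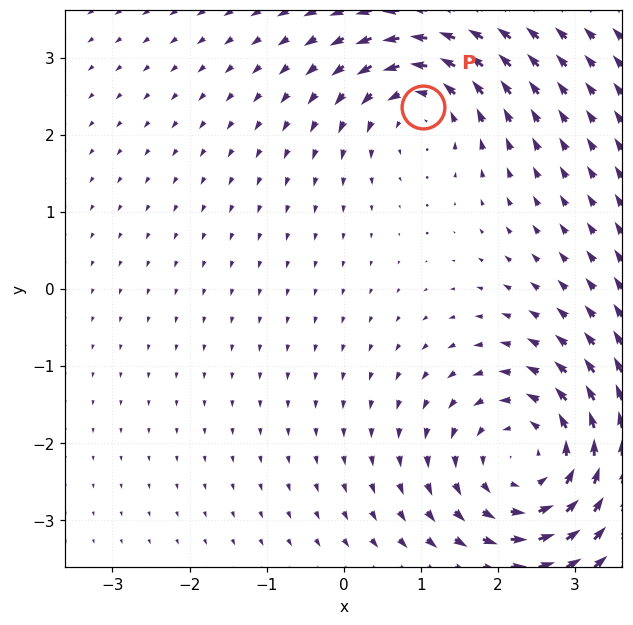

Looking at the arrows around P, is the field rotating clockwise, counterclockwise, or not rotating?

counterclockwise

Near P at (1.0, 2.4) the arrows circulate counterclockwise. The curl (z-component) there is about +4; positive curl means counterclockwise rotation.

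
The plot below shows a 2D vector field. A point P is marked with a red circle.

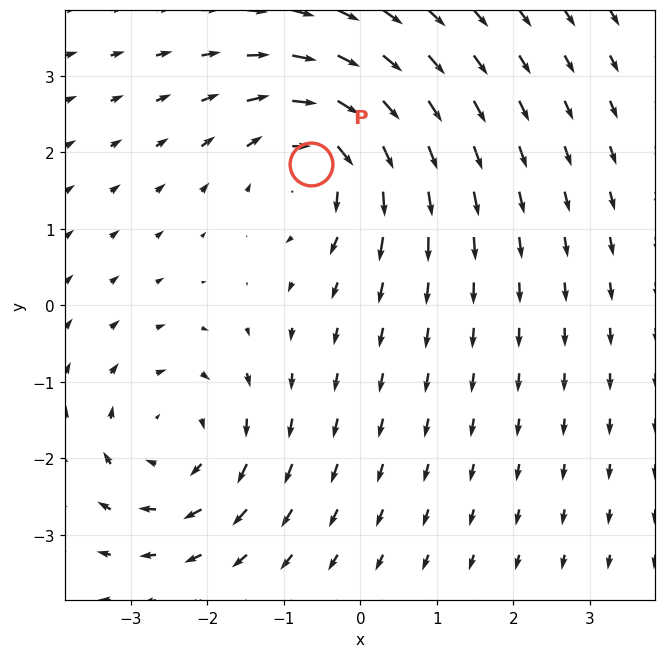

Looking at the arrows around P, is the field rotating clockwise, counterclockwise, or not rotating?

Near P at (-0.6, 1.8) the arrows circulate clockwise. The curl (z-component) there is about -5; negative curl means clockwise rotation.

clockwise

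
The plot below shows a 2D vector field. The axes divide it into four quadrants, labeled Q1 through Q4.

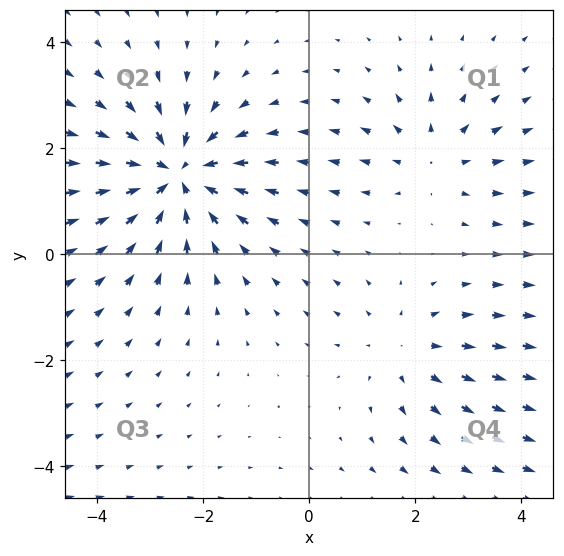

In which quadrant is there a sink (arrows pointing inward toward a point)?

The sink sits at approximately (-2.5, 1.5), which lies in quadrant Q2. The divergence there is about -5, negative as expected for a sink.

Q2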